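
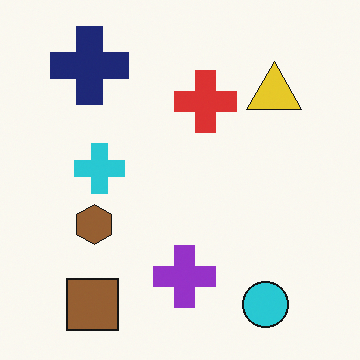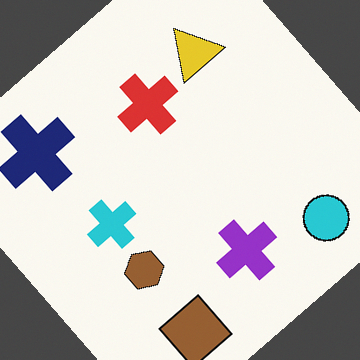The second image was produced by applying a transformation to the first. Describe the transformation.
The transformation is: rotated counter-clockwise by a large amount — several tens of degrees.

Every shape is tilted by the same angle and the image corners show triangular fill wedges — a whole-image rotation by a non-right angle.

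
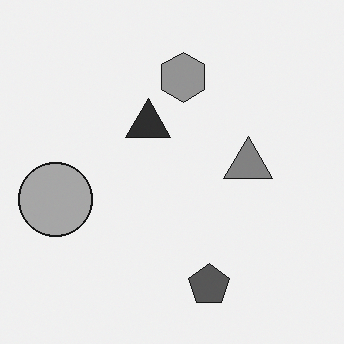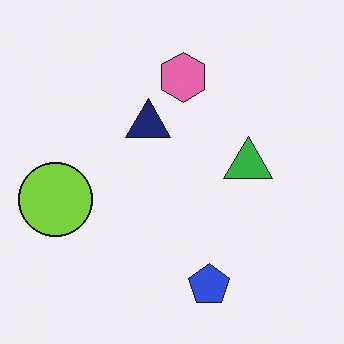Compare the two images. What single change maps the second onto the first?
It was converted to grayscale.

All color is removed — every shape is now a shade of grey.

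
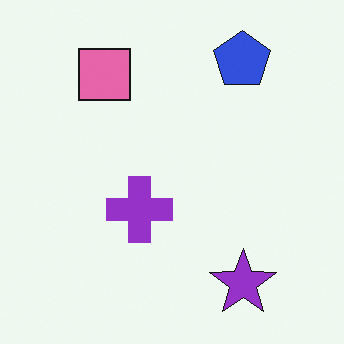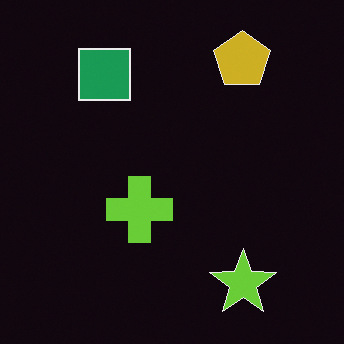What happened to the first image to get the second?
The transformation is: color-inverted (negative).

The light background has become dark and every shape's color is its complement — a photographic negative.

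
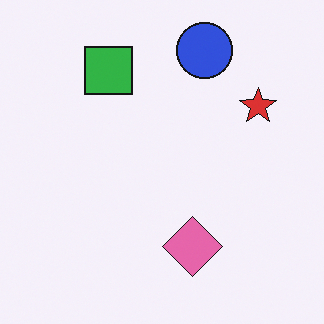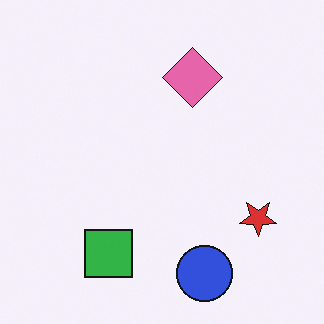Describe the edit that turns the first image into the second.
The image was flipped vertically (top ↔ bottom).

The blue circle is in the top of the first image and the bottom of the second — shapes on opposite sides of the horizontal midline have swapped in a mirror flip.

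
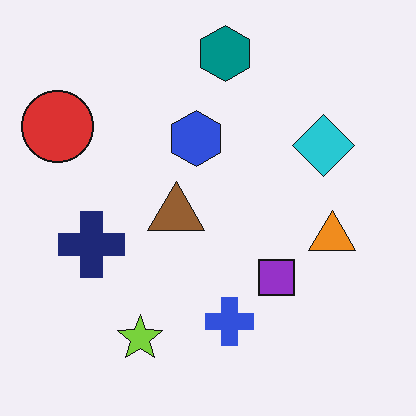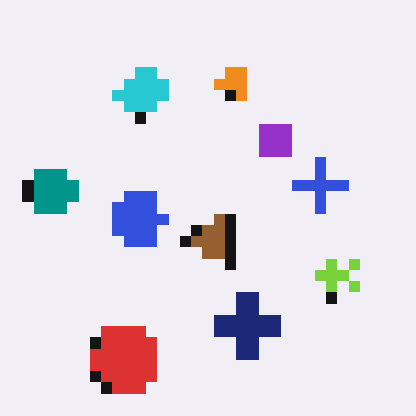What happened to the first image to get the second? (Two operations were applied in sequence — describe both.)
This is the original image rotated 90° counter-clockwise, then coarsely pixelated.

The red circle sits in the top-left of the first image and the bottom-left of the second — consistent with a whole-image 90° counter-clockwise rotation. Shapes are reduced to large square blocks; fine edges and outlines are lost — a downscale-then-upscale (mosaic) effect.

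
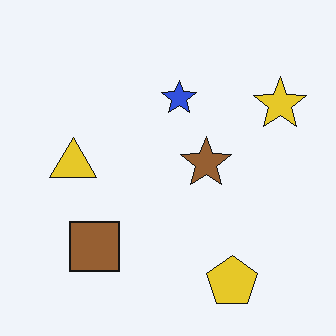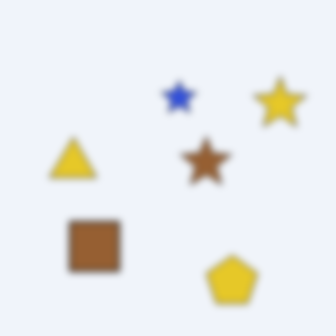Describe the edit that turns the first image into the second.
The transformation is: noticeably gaussian-blurred.

Shape edges and outlines are uniformly softened across the whole image.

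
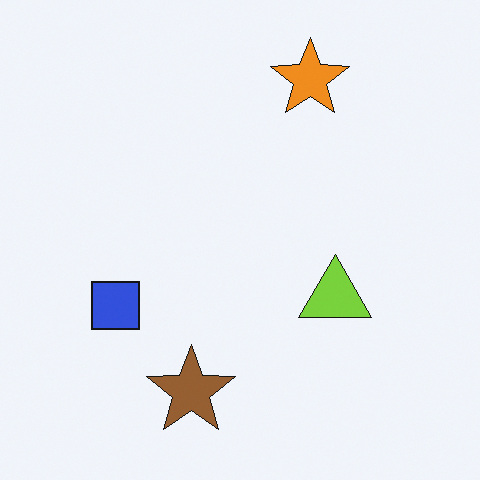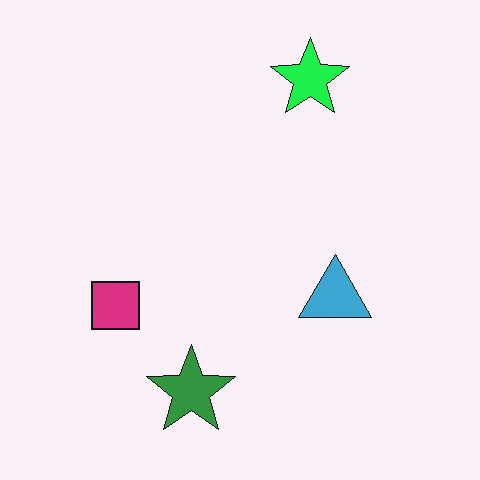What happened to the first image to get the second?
The second image is the first hue-shifted noticeably.

Every shape's color has rotated by the same amount around the hue wheel — a uniform hue shift.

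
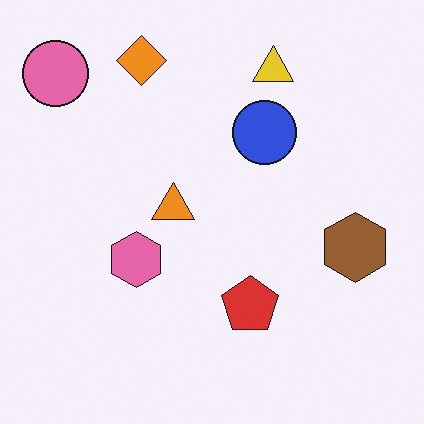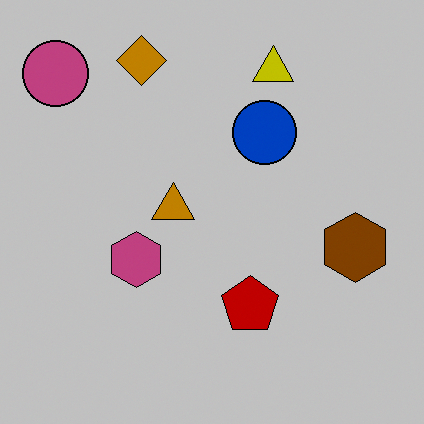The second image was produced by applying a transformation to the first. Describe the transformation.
The second image is the first aggressively posterized.

Each flat color has snapped to a coarser quantized level — most visibly, the near-white background has dropped to a flat grey.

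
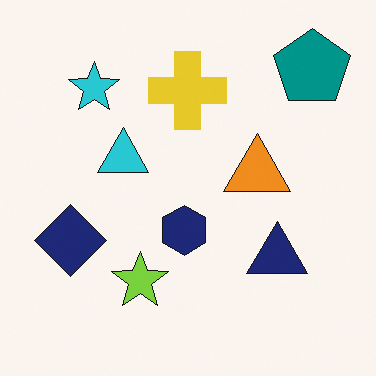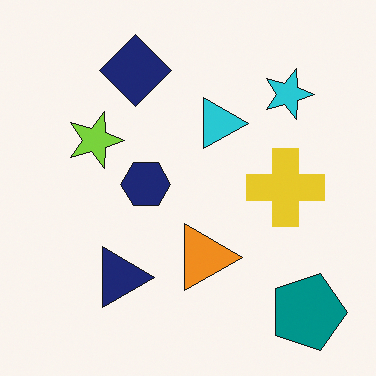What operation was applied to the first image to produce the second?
This is the original image rotated 90° clockwise.

The teal pentagon sits in the top-right of the first image and the bottom-right of the second — consistent with a whole-image 90° clockwise rotation.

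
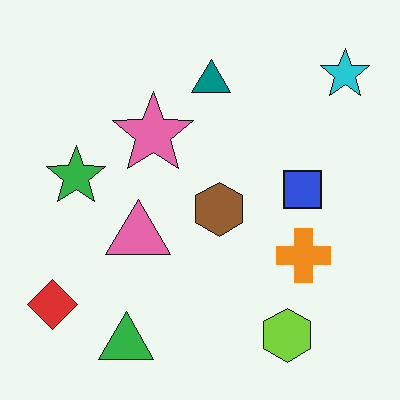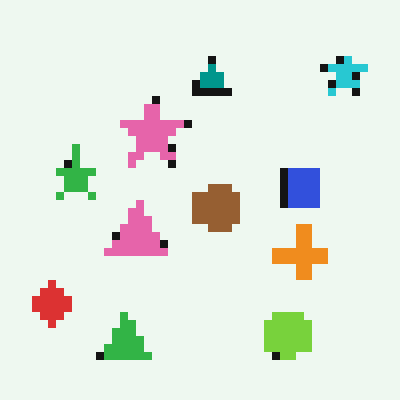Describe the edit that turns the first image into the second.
The second image is the first pixelated into visible square blocks.

Shapes are reduced to large square blocks; fine edges and outlines are lost — a downscale-then-upscale (mosaic) effect.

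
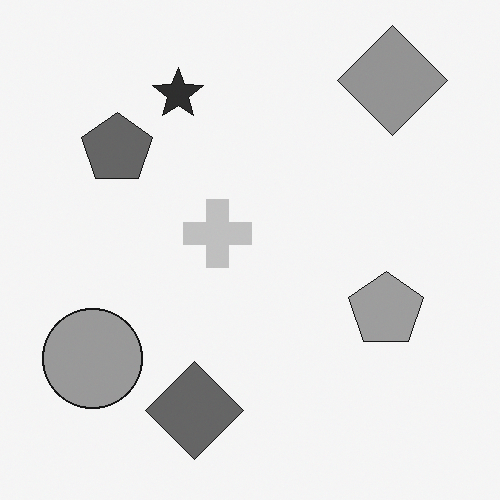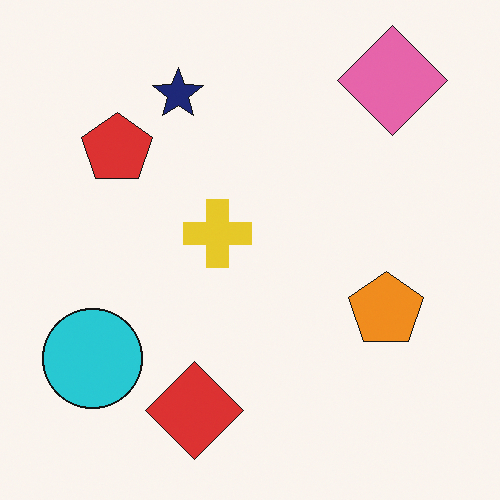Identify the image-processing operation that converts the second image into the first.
Converted to grayscale.

All color is removed — every shape is now a shade of grey.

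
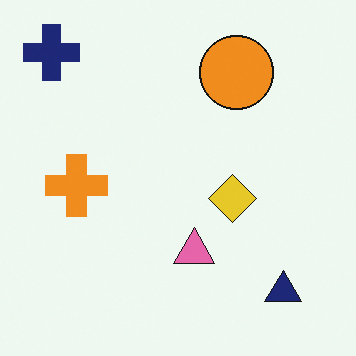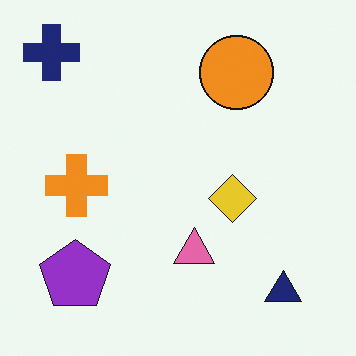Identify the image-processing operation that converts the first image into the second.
Overlaid with an additional purple pentagon.

A purple pentagon appears in the second image that is absent from the first.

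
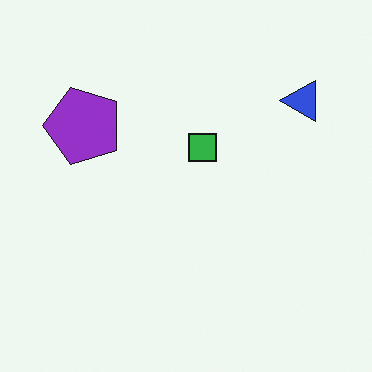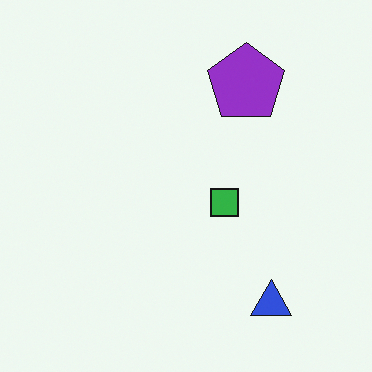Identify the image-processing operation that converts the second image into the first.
It was rotated 90° counter-clockwise.

The blue triangle sits in the bottom-right of the second image and the top-right of the first — consistent with a whole-image 90° counter-clockwise rotation.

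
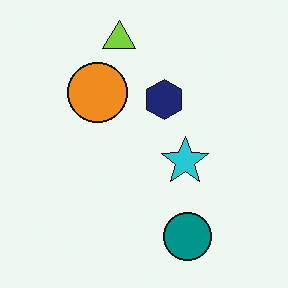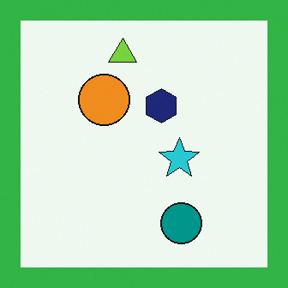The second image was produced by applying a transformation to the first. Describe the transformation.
Framed with a green border.

A solid green frame runs around the edge of the second image, with the content slightly shrunk inside it.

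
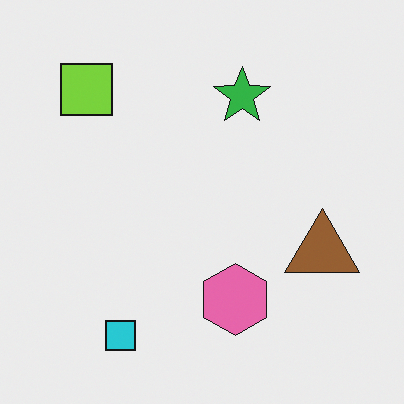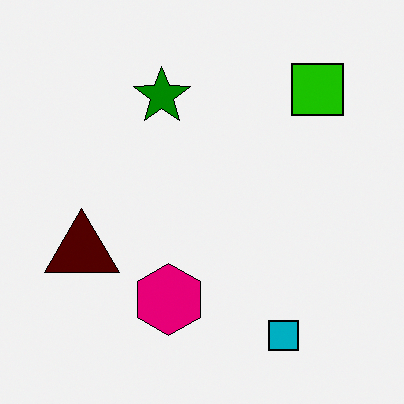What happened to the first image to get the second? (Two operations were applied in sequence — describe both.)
The transformation is: given much higher contrast, then flipped horizontally (left ↔ right).

Tones are pushed away from mid-grey across the whole image — a global contrast change. The brown triangle is in the right of the first image and the left of the second — shapes on opposite sides of the vertical midline have swapped in a mirror flip.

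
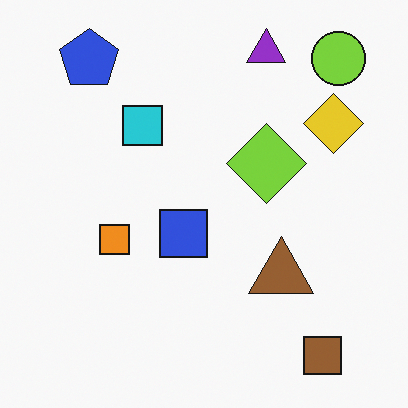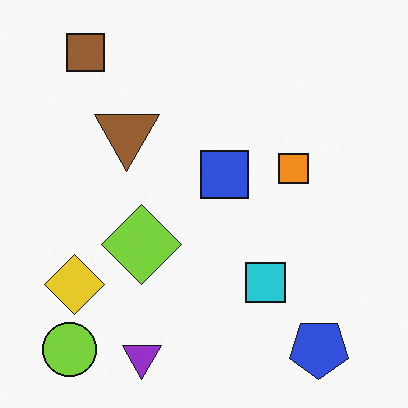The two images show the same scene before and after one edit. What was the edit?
The second image is the first rotated 180°.

The lime circle sits in the top-right of the first image and the bottom-left of the second — consistent with a whole-image 180° rotation.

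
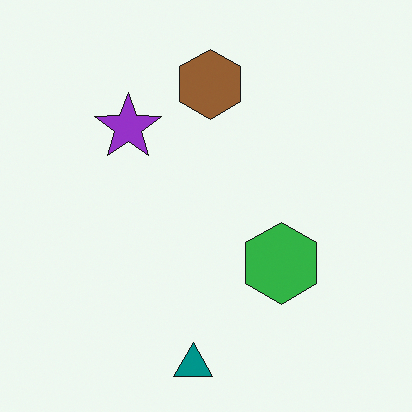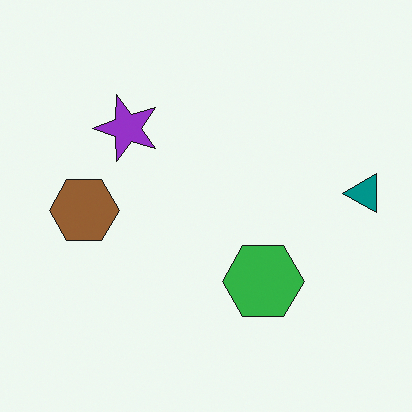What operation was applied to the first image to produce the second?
This is the original image transposed (reflected across the top-left ↔ bottom-right diagonal).

Shapes have swapped their row and column positions — what was in the top-right is now in the bottom-left — a diagonal reflection.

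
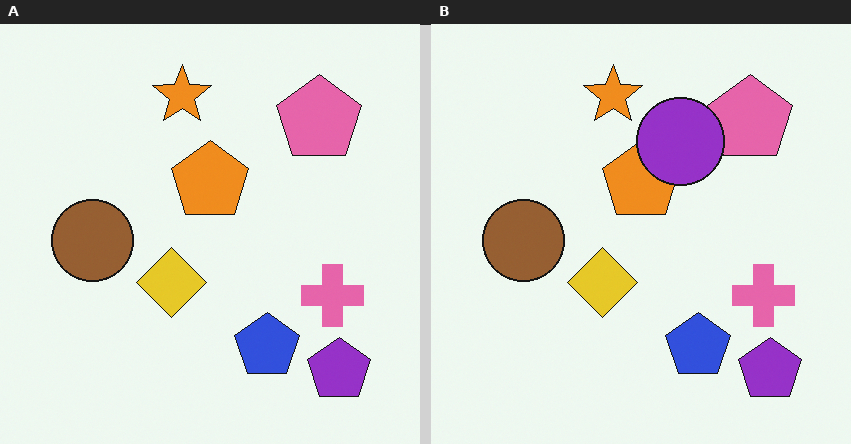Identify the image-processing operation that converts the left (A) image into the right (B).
It was overlaid with an additional purple circle.

A purple circle appears in the right (B) image that is absent from the left (A).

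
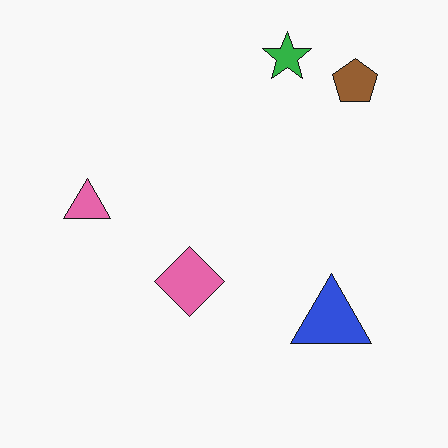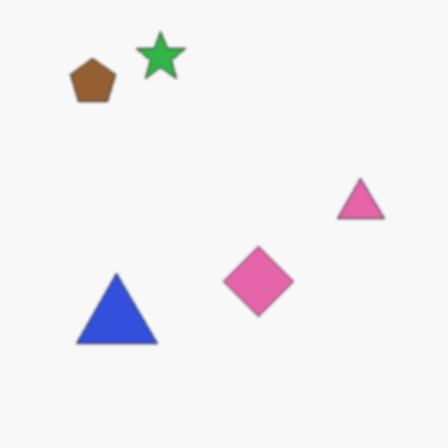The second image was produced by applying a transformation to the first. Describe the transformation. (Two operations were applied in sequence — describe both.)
This is the original image flipped horizontally (left ↔ right), then given a subtle gaussian blur.

The pink triangle is in the left of the first image and the right of the second — shapes on opposite sides of the vertical midline have swapped in a mirror flip. Shape edges and outlines are uniformly softened across the whole image.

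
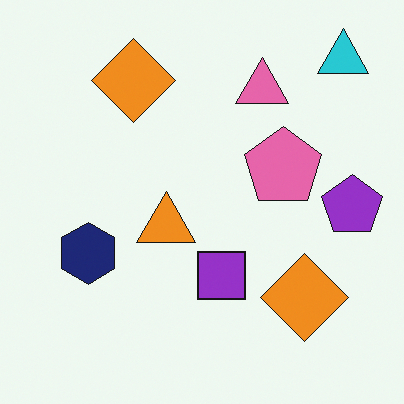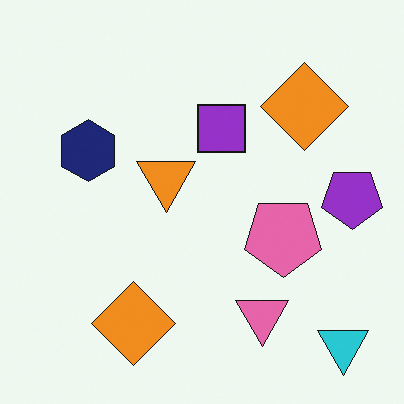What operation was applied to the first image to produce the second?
This is the original image flipped vertically (top ↔ bottom).

The cyan triangle is in the top-right of the first image and the bottom-right of the second — shapes on opposite sides of the horizontal midline have swapped in a mirror flip.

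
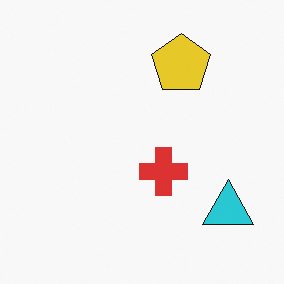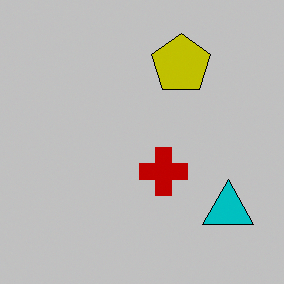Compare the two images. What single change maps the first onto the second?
The second image is the first aggressively posterized.

Each flat color has snapped to a coarser quantized level — most visibly, the near-white background has dropped to a flat grey.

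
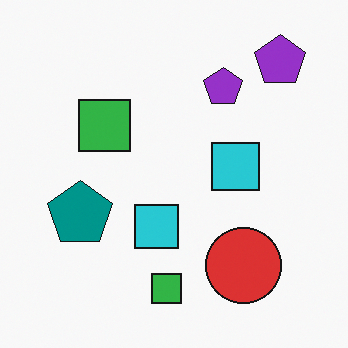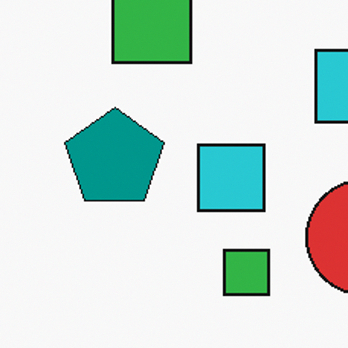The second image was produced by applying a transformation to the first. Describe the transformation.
It was cropped to a modestly smaller region and rescaled.

The visible shapes are larger and the field of view is narrower; shapes near the original edges may be partly or wholly outside the frame — a crop-and-rescale.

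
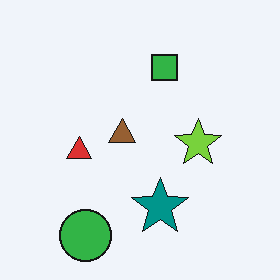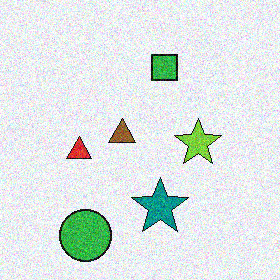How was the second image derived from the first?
Degraded with visible gaussian noise.

Random speckle covers the whole image, including the flat background.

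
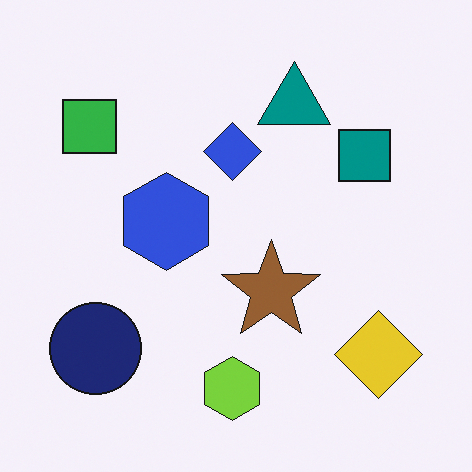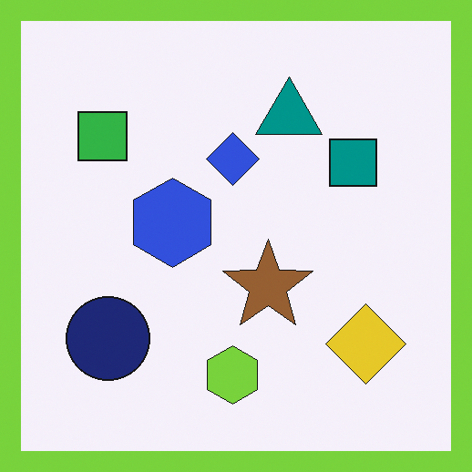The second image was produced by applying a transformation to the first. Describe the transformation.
The second image is the first framed with a lime border.

A solid lime frame runs around the edge of the second image, with the content slightly shrunk inside it.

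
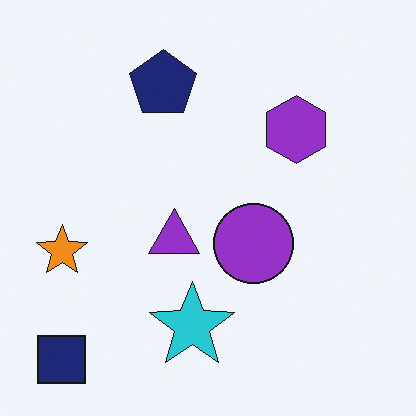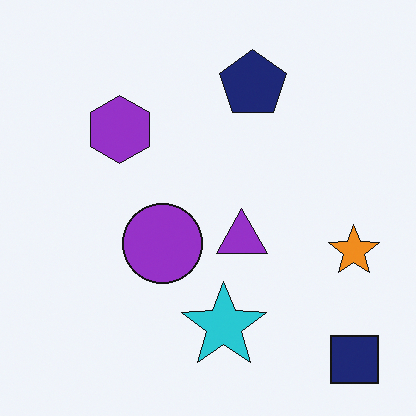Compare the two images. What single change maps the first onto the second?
The second image is the first flipped horizontally (left ↔ right).

The navy square is in the bottom-left of the first image and the bottom-right of the second — shapes on opposite sides of the vertical midline have swapped in a mirror flip.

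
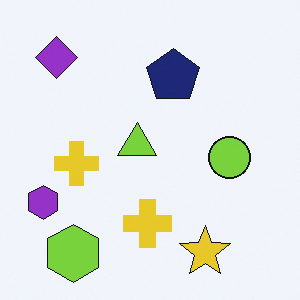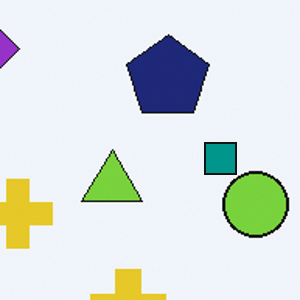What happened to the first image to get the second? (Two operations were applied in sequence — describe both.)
The image was cropped to a modestly smaller region and rescaled, then overlaid with an additional teal square.

The visible shapes are larger and the field of view is narrower; shapes near the original edges may be partly or wholly outside the frame — a crop-and-rescale. A teal square appears in the second image that is absent from the first.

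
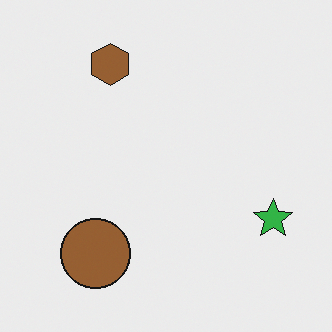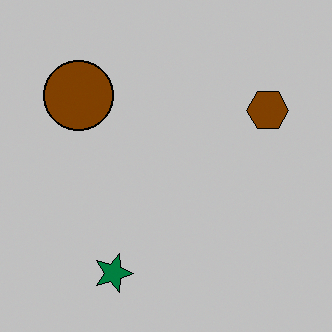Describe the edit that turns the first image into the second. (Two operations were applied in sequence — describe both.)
The transformation is: rotated 90° clockwise, then aggressively posterized.

The green star sits in the right of the first image and the bottom of the second — consistent with a whole-image 90° clockwise rotation. Each flat color has snapped to a coarser quantized level — most visibly, the near-white background has dropped to a flat grey.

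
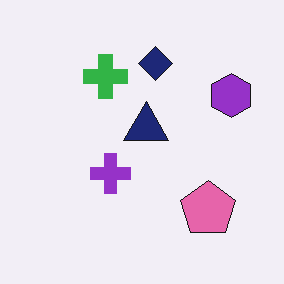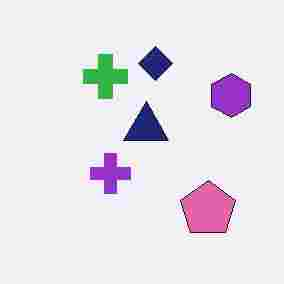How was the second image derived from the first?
This is the original image heavily JPEG-compressed with obvious blocking artifacts.

Blocky 8×8 compression artifacts appear around shape edges and the flat background shows ringing — characteristic JPEG degradation.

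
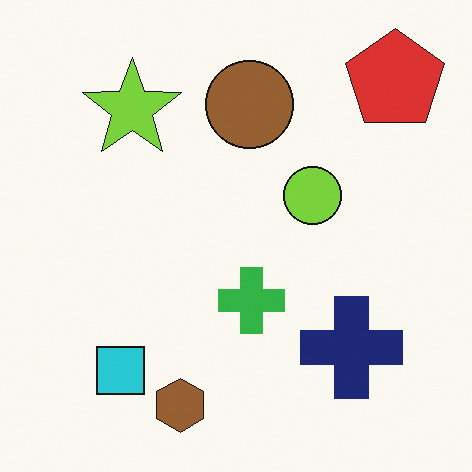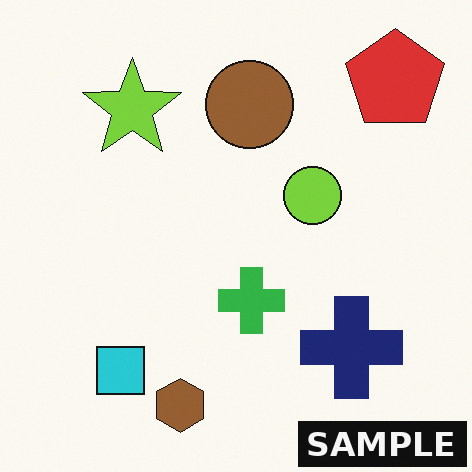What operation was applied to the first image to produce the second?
The transformation is: watermarked with the text "SAMPLE" in the lower-right corner.

A dark label reading "SAMPLE" appears in the lower-right corner.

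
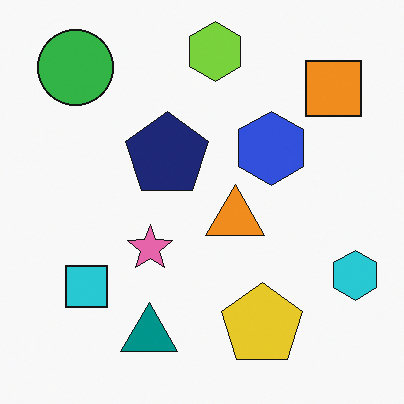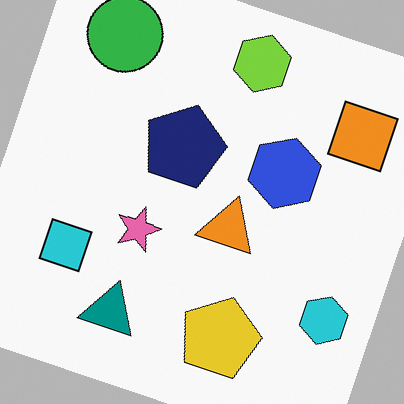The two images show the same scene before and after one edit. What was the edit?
The transformation is: rotated clockwise by a clearly visible amount.

Every shape is tilted by the same angle and the image corners show triangular fill wedges — a whole-image rotation by a non-right angle.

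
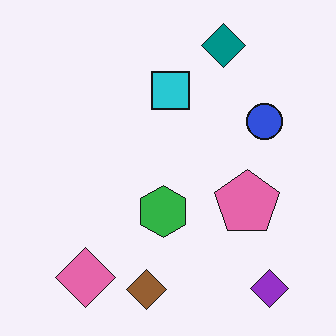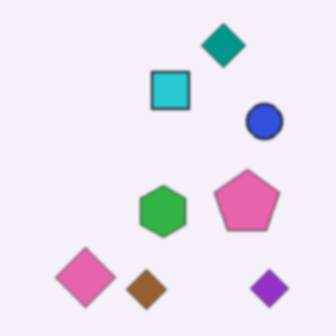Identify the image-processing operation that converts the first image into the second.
The second image is the first slightly softened.

Shape edges and outlines are uniformly softened across the whole image.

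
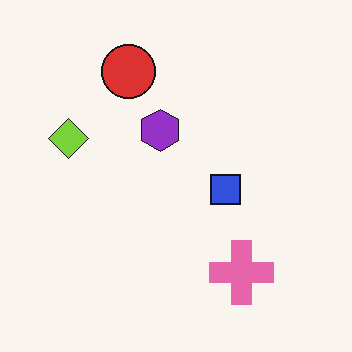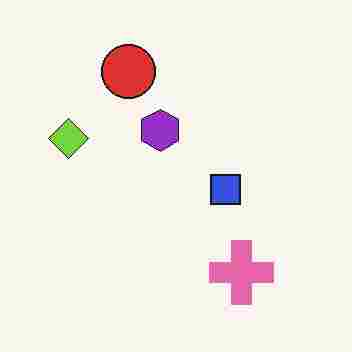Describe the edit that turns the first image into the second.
It was degraded with heavy JPEG compression.

Blocky 8×8 compression artifacts appear around shape edges and the flat background shows ringing — characteristic JPEG degradation.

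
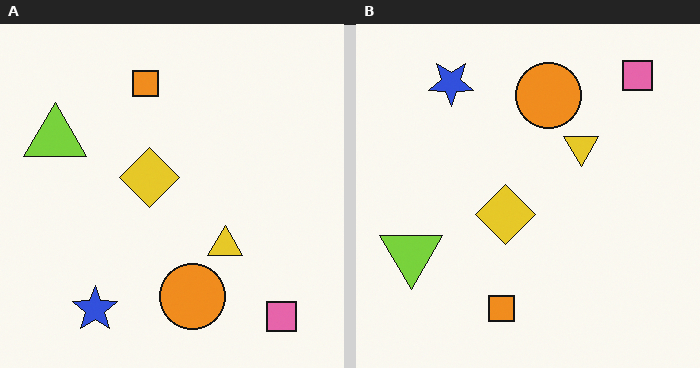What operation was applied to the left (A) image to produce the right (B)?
The image was flipped vertically (top ↔ bottom).

The pink square is in the bottom-right of the left (A) image and the top-right of the right (B) — shapes on opposite sides of the horizontal midline have swapped in a mirror flip.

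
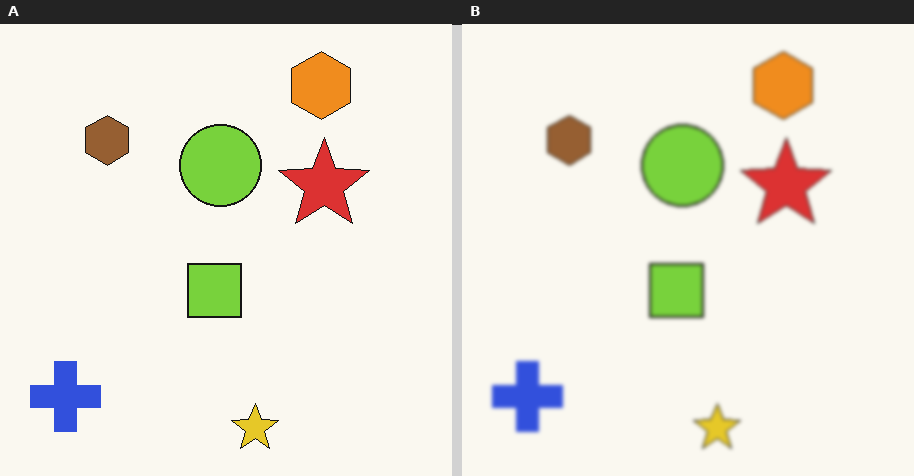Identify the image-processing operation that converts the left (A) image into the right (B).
The image was slightly softened.

Shape edges and outlines are uniformly softened across the whole image.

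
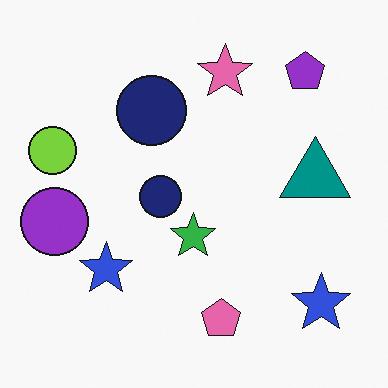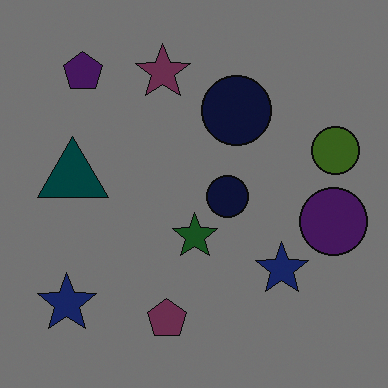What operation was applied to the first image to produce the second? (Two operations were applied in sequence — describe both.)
The transformation is: flipped horizontally (left ↔ right), then substantially darkened.

The lime circle is in the left of the first image and the right of the second — shapes on opposite sides of the vertical midline have swapped in a mirror flip. Every pixel — background and shapes alike — is uniformly darkened.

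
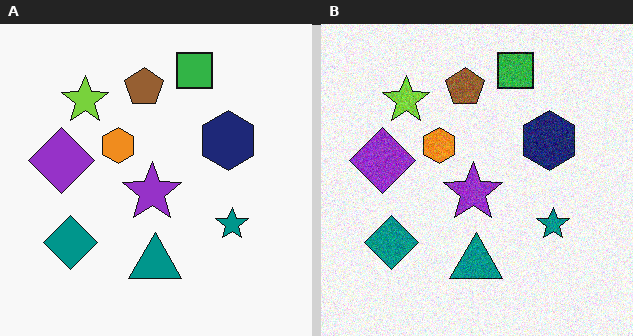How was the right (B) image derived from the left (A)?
The right (B) image is the left (A) degraded with moderate additive noise.

Random speckle covers the whole image, including the flat background.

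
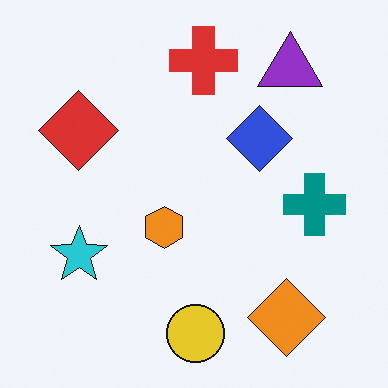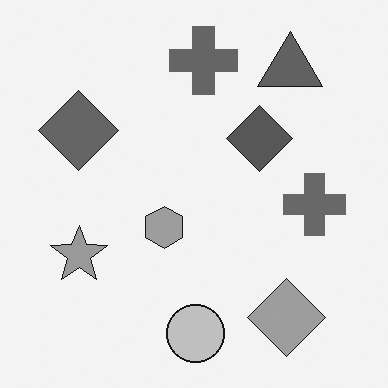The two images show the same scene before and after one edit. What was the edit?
The second image is the first converted to grayscale.

All color is removed — every shape is now a shade of grey.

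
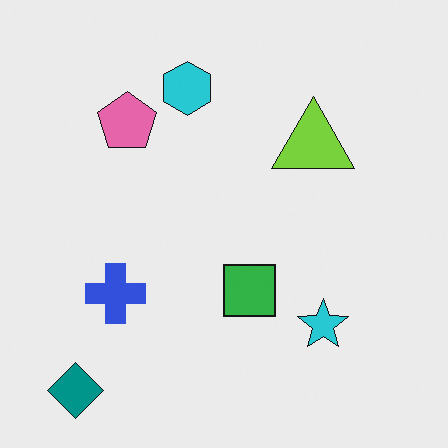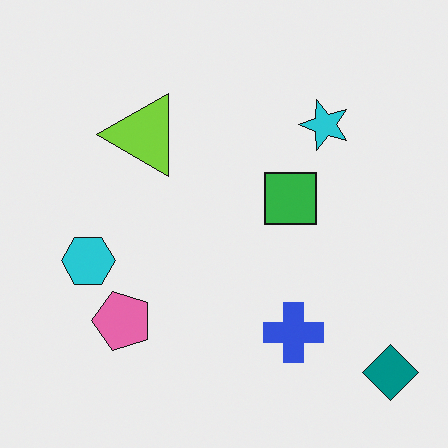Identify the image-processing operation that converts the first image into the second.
This is the original image rotated 90° counter-clockwise.

The teal diamond sits in the bottom-left of the first image and the bottom-right of the second — consistent with a whole-image 90° counter-clockwise rotation.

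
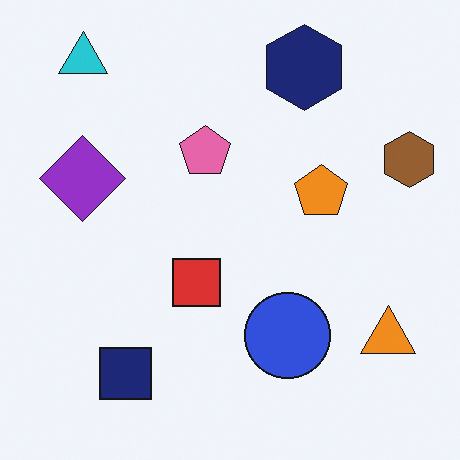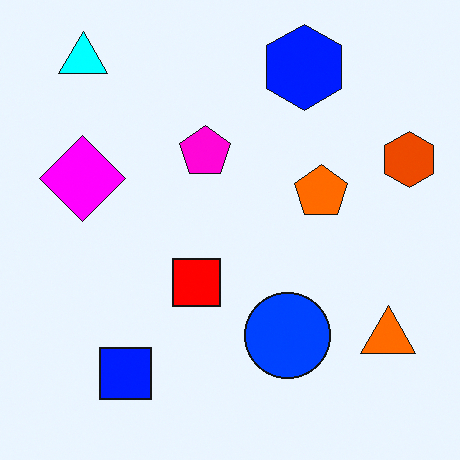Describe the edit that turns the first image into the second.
This is the original image made much more vivid (saturation change).

All colors are more vivid — a global saturation change.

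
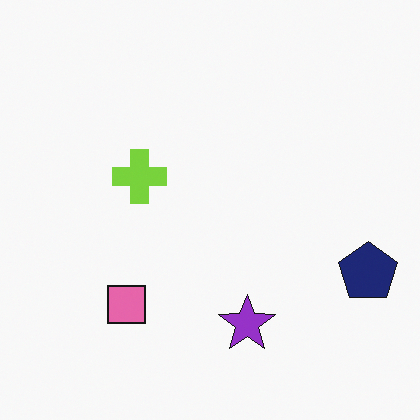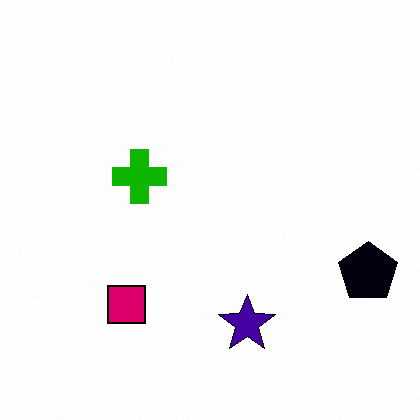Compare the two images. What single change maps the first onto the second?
It was given much higher contrast.

Tones are pushed away from mid-grey across the whole image — a global contrast change.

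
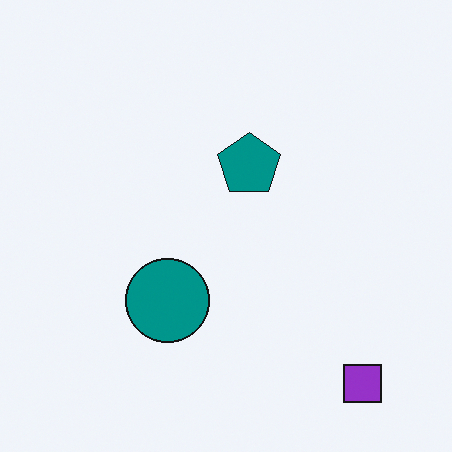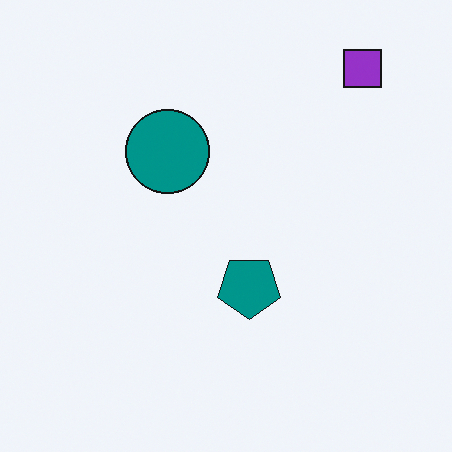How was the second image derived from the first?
The image was flipped vertically (top ↔ bottom).

The purple square is in the bottom-right of the first image and the top-right of the second — shapes on opposite sides of the horizontal midline have swapped in a mirror flip.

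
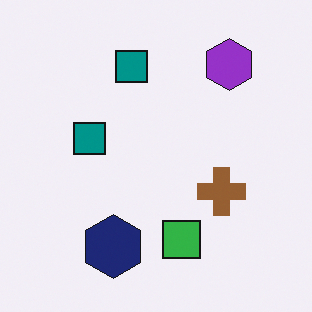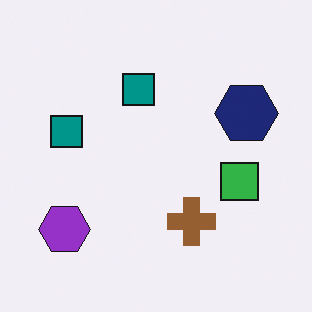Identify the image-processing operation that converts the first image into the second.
Transposed (reflected across the top-left ↔ bottom-right diagonal).

Shapes have swapped their row and column positions — what was in the top-right is now in the bottom-left — a diagonal reflection.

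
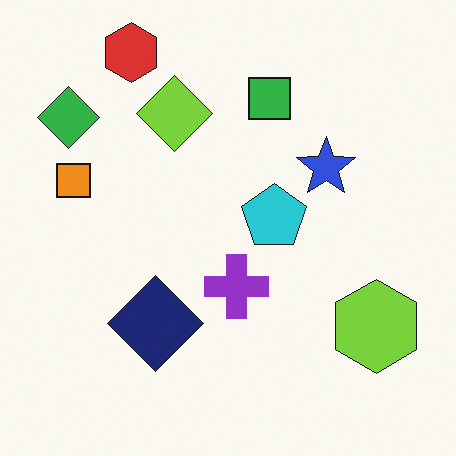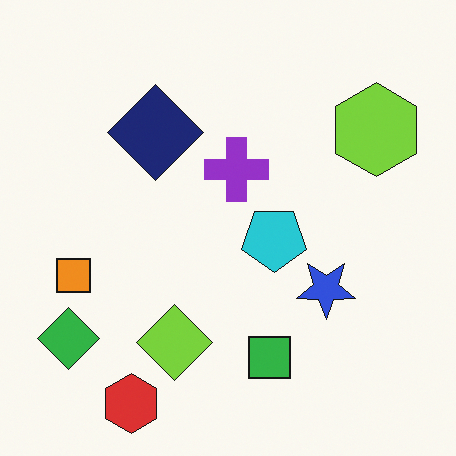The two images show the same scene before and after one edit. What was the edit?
The second image is the first flipped vertically (top ↔ bottom).

The red hexagon is in the top-left of the first image and the bottom-left of the second — shapes on opposite sides of the horizontal midline have swapped in a mirror flip.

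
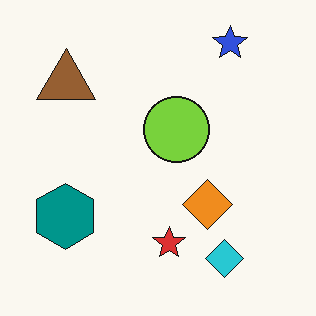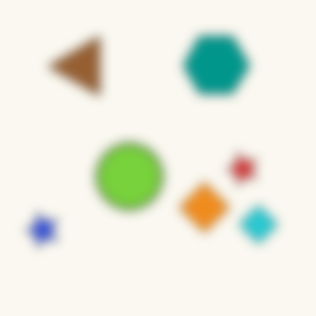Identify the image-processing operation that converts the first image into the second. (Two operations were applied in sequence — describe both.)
It was heavily blurred, then transposed (reflected across the top-left ↔ bottom-right diagonal).

Shape edges and outlines are uniformly softened across the whole image. Shapes have swapped their row and column positions — what was in the top-right is now in the bottom-left — a diagonal reflection.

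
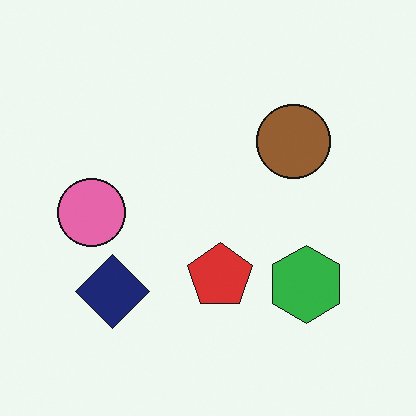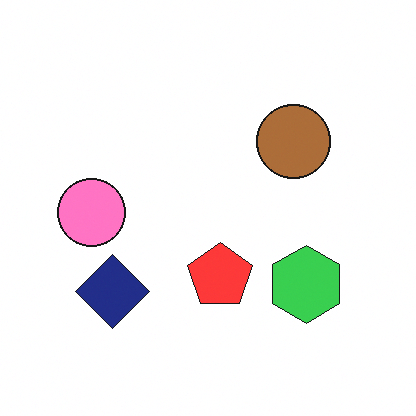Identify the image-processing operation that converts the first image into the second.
The second image is the first brightened a little.

Every pixel — background and shapes alike — is uniformly brightened.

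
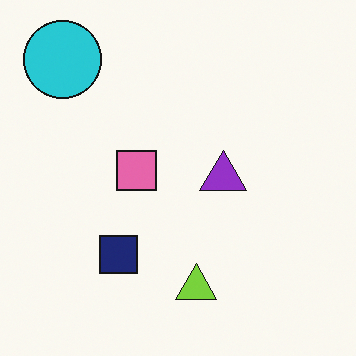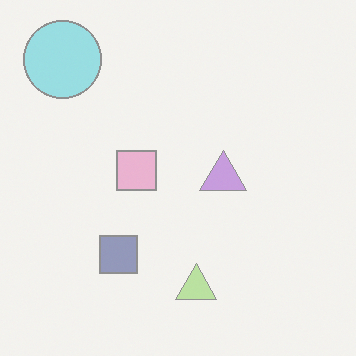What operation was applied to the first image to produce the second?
The second image is the first washed out (contrast reduced).

Tones are pushed toward mid-grey across the whole image — a global contrast change.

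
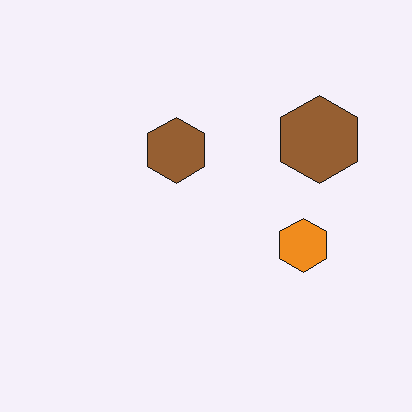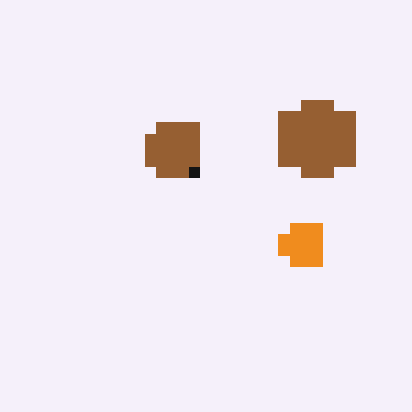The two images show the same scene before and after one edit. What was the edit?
This is the original image heavily pixelated into large blocks.

Shapes are reduced to large square blocks; fine edges and outlines are lost — a downscale-then-upscale (mosaic) effect.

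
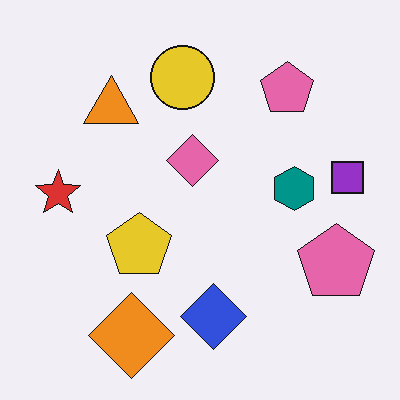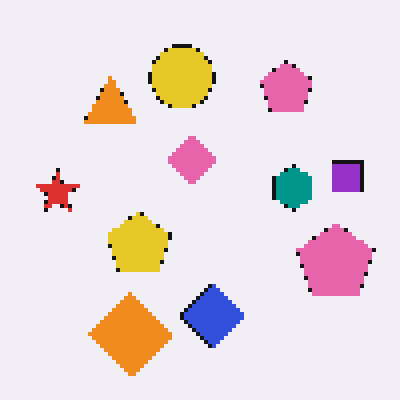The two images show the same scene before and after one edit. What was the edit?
The image was lightly pixelated (a mild mosaic effect).

Shapes are reduced to large square blocks; fine edges and outlines are lost — a downscale-then-upscale (mosaic) effect.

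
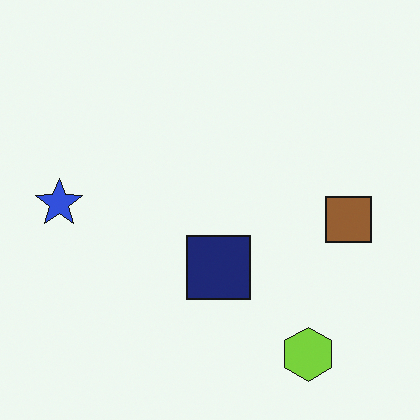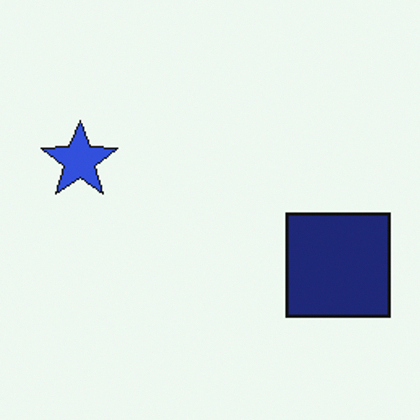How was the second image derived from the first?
The second image is the first cropped to a noticeably smaller region and rescaled.

The visible shapes are larger and the field of view is narrower; shapes near the original edges may be partly or wholly outside the frame — a crop-and-rescale.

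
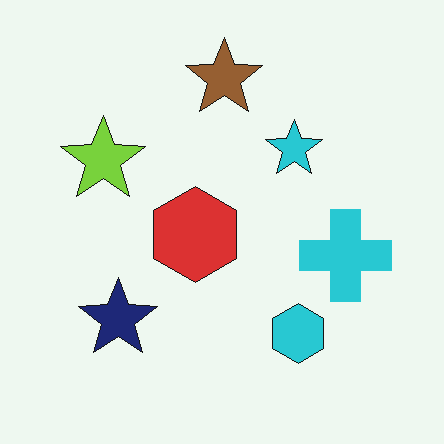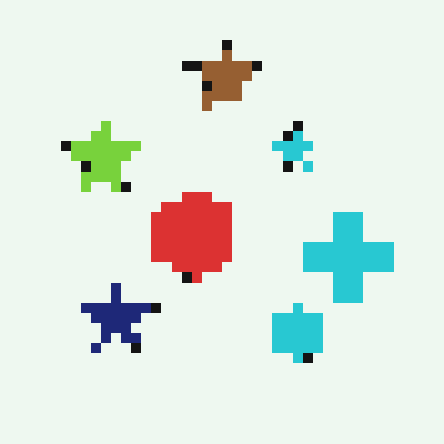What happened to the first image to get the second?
Heavily pixelated into large blocks.

Shapes are reduced to large square blocks; fine edges and outlines are lost — a downscale-then-upscale (mosaic) effect.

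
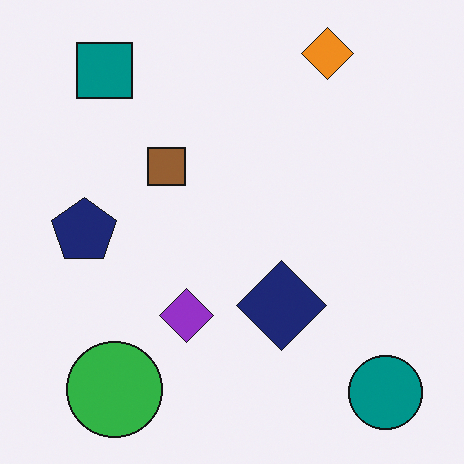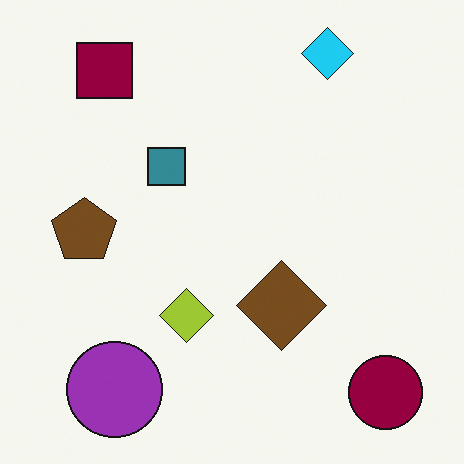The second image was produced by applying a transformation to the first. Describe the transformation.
The transformation is: hue-shifted through roughly half the color wheel.

Every shape's color has rotated by the same amount around the hue wheel — a uniform hue shift.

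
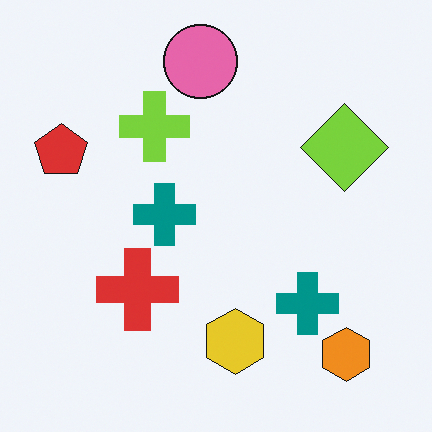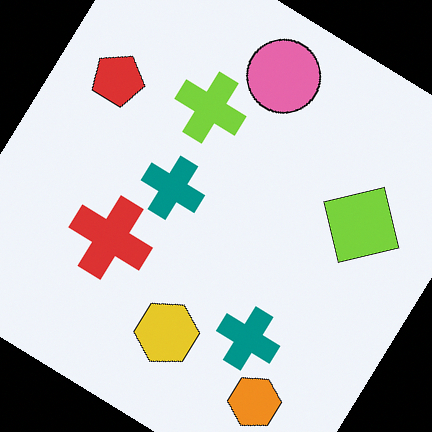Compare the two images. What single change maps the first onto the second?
It was rotated clockwise by a large amount — several tens of degrees.

Every shape is tilted by the same angle and the image corners show triangular fill wedges — a whole-image rotation by a non-right angle.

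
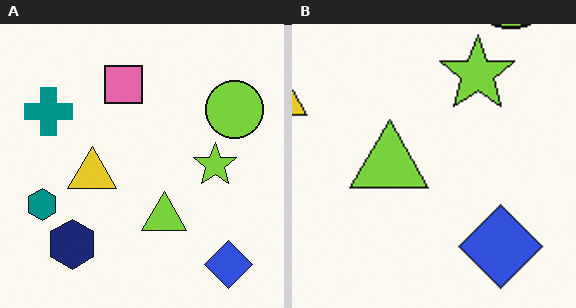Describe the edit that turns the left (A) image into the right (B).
Cropped tightly and scaled back up.

The visible shapes are larger and the field of view is narrower; shapes near the original edges may be partly or wholly outside the frame — a crop-and-rescale.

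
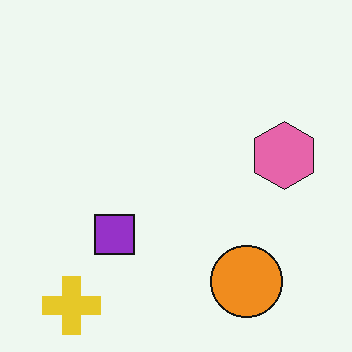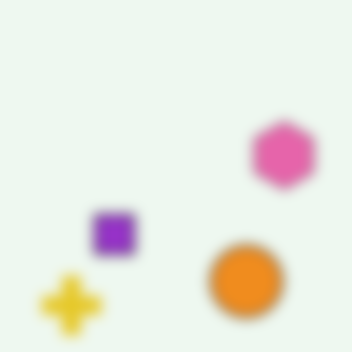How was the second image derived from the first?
The second image is the first heavily blurred.

Shape edges and outlines are uniformly softened across the whole image.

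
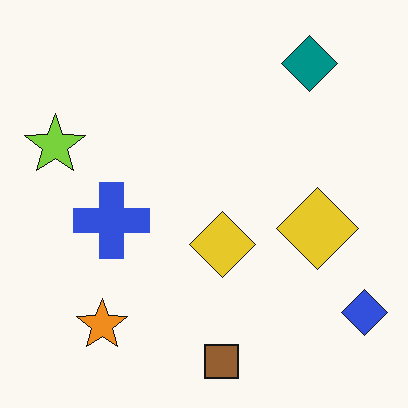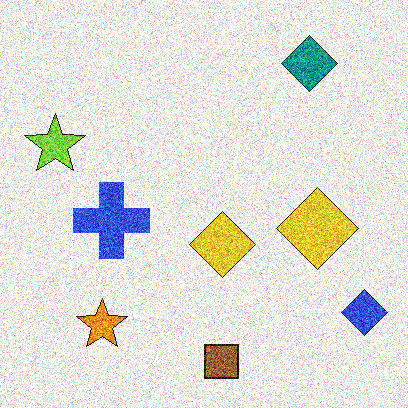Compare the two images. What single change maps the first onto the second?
Degraded with a thick layer of grain.

Random speckle covers the whole image, including the flat background.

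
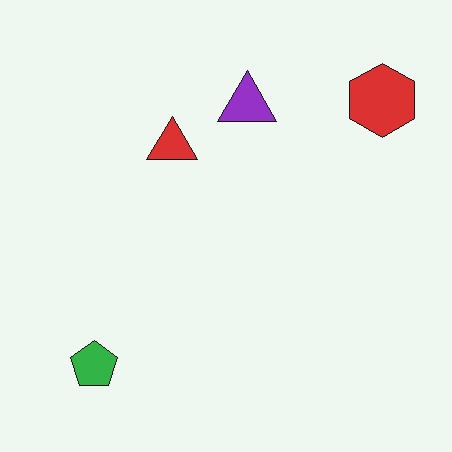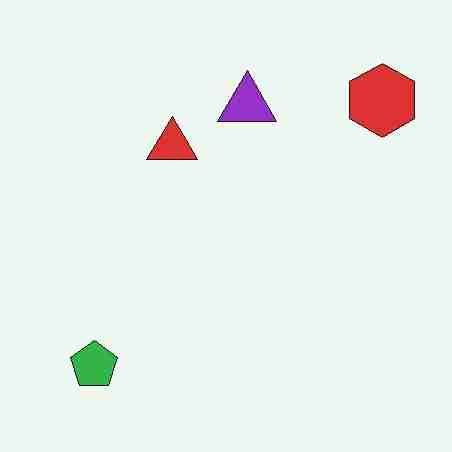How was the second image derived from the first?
It was heavily JPEG-compressed with obvious blocking artifacts.

Blocky 8×8 compression artifacts appear around shape edges and the flat background shows ringing — characteristic JPEG degradation.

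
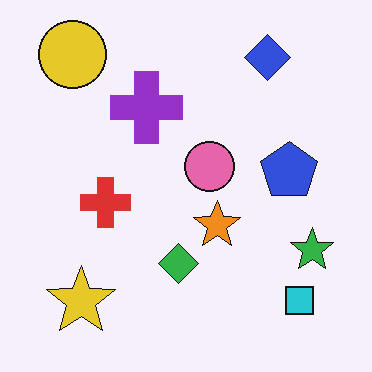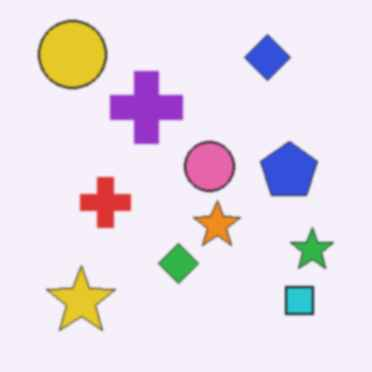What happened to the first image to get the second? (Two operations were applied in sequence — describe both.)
Slightly softened, then given moderate JPEG compression.

Shape edges and outlines are uniformly softened across the whole image. Blocky 8×8 compression artifacts appear around shape edges and the flat background shows ringing — characteristic JPEG degradation.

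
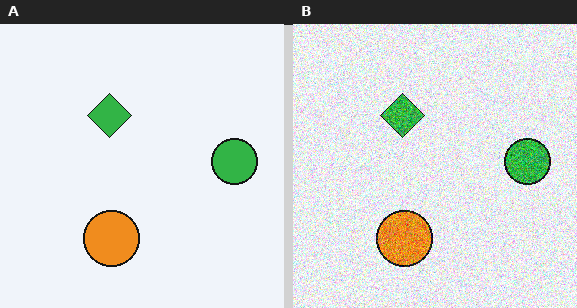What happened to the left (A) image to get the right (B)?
It was degraded with heavy additive noise.

Random speckle covers the whole image, including the flat background.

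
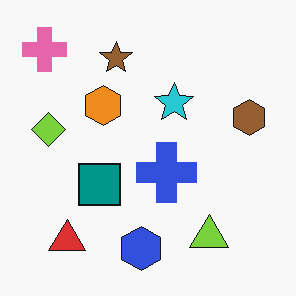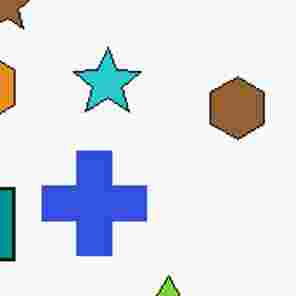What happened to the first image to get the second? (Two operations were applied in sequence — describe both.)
The transformation is: cropped to a noticeably smaller region and rescaled, then degraded with heavy JPEG compression.

The visible shapes are larger and the field of view is narrower; shapes near the original edges may be partly or wholly outside the frame — a crop-and-rescale. Blocky 8×8 compression artifacts appear around shape edges and the flat background shows ringing — characteristic JPEG degradation.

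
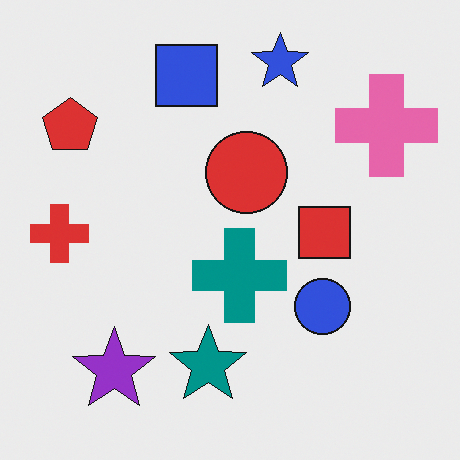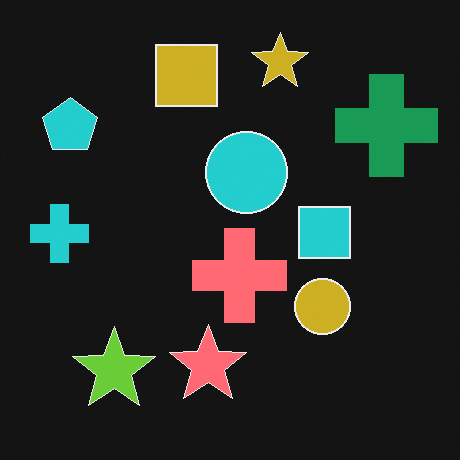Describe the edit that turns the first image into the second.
This is the original image color-inverted (negative).

The light background has become dark and every shape's color is its complement — a photographic negative.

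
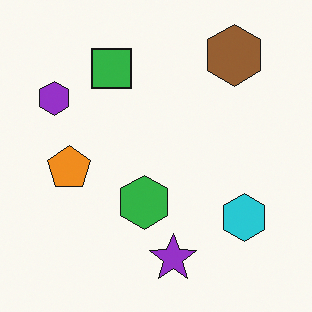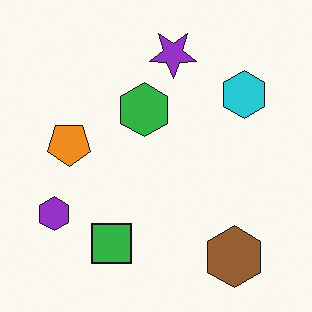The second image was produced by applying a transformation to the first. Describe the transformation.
This is the original image flipped vertically (top ↔ bottom).

The purple star is in the bottom of the first image and the top of the second — shapes on opposite sides of the horizontal midline have swapped in a mirror flip.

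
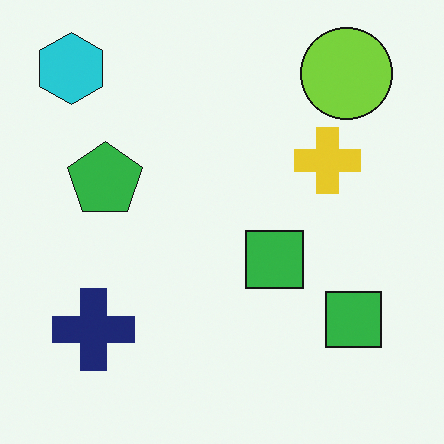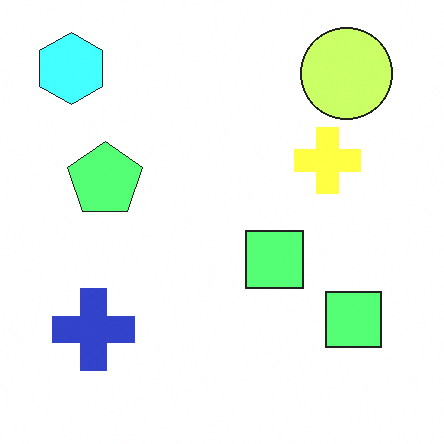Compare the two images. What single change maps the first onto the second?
The image was substantially brightened.

Every pixel — background and shapes alike — is uniformly brightened.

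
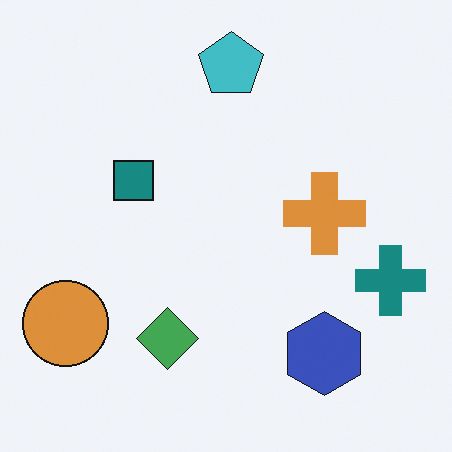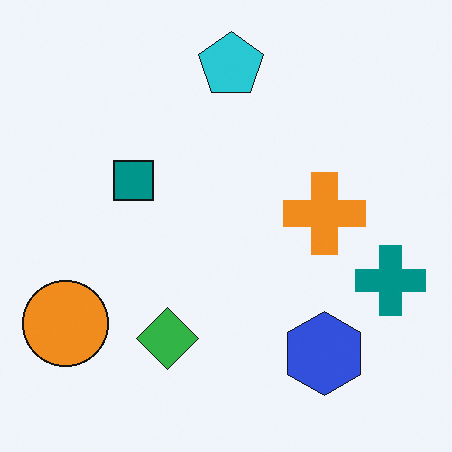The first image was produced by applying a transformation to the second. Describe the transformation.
This is the original image slightly desaturated.

All colors are more muted and greyish — a global saturation change.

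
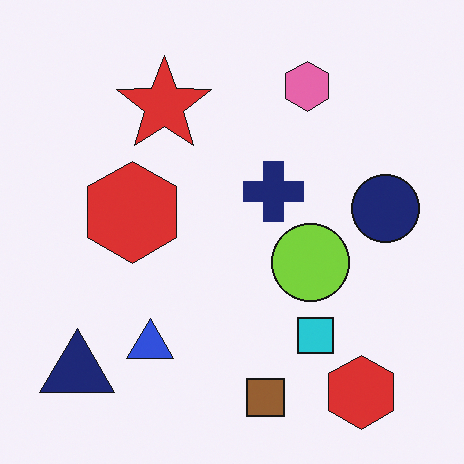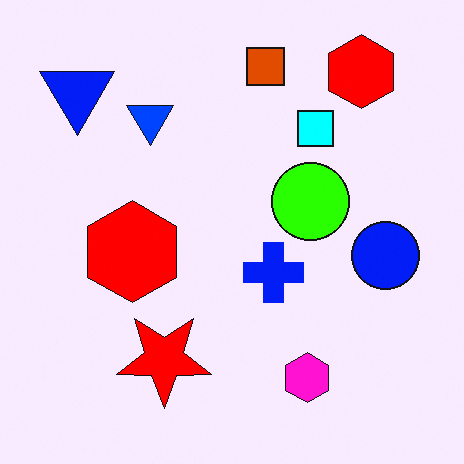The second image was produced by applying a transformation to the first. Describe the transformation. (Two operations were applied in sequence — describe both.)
The second image is the first flipped vertically (top ↔ bottom), then heavily oversaturated.

The brown square is in the bottom of the first image and the top of the second — shapes on opposite sides of the horizontal midline have swapped in a mirror flip. All colors are more vivid — a global saturation change.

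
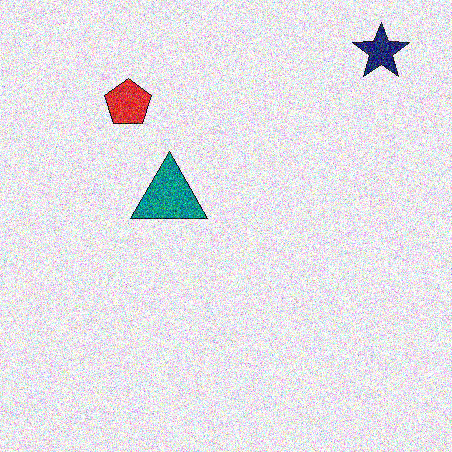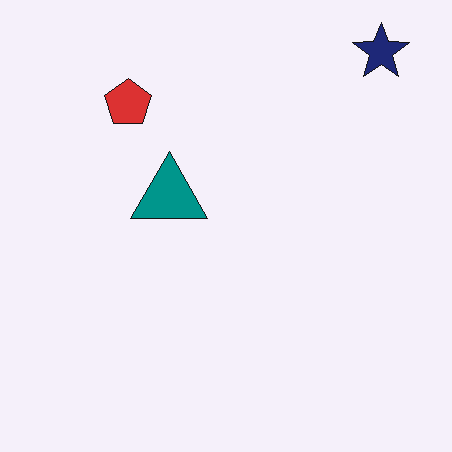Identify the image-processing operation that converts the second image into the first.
The transformation is: degraded with a thick layer of grain.

Random speckle covers the whole image, including the flat background.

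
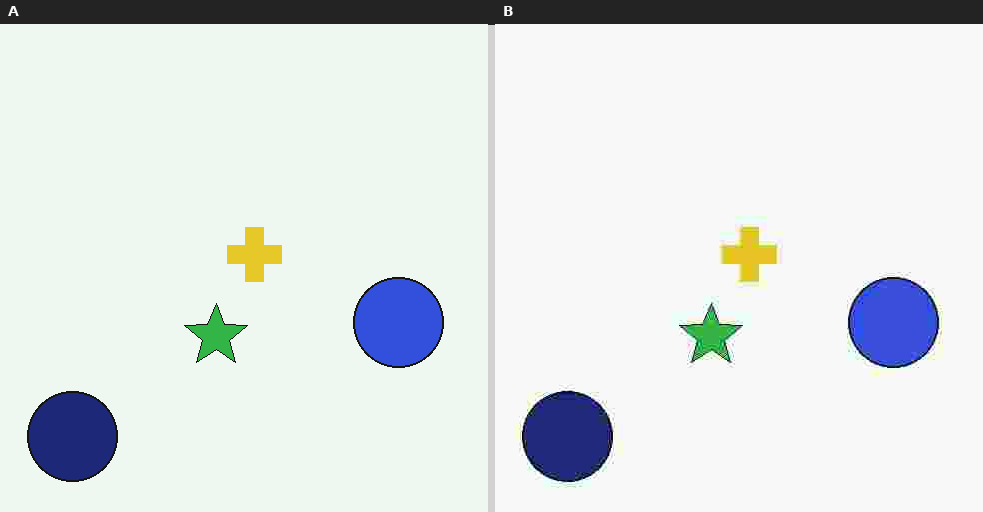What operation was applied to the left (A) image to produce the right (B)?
Degraded with heavy JPEG compression.

Blocky 8×8 compression artifacts appear around shape edges and the flat background shows ringing — characteristic JPEG degradation.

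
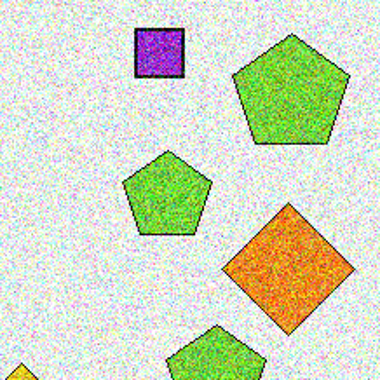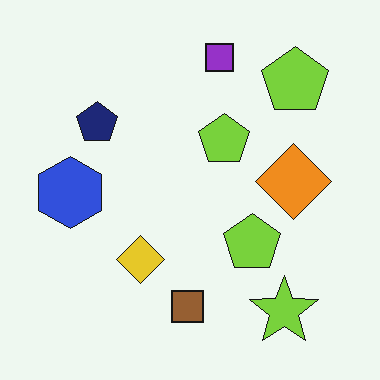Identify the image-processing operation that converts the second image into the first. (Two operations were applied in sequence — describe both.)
The image was degraded with a thick layer of grain, then cropped tightly and scaled back up.

Random speckle covers the whole image, including the flat background. The visible shapes are larger and the field of view is narrower; shapes near the original edges may be partly or wholly outside the frame — a crop-and-rescale.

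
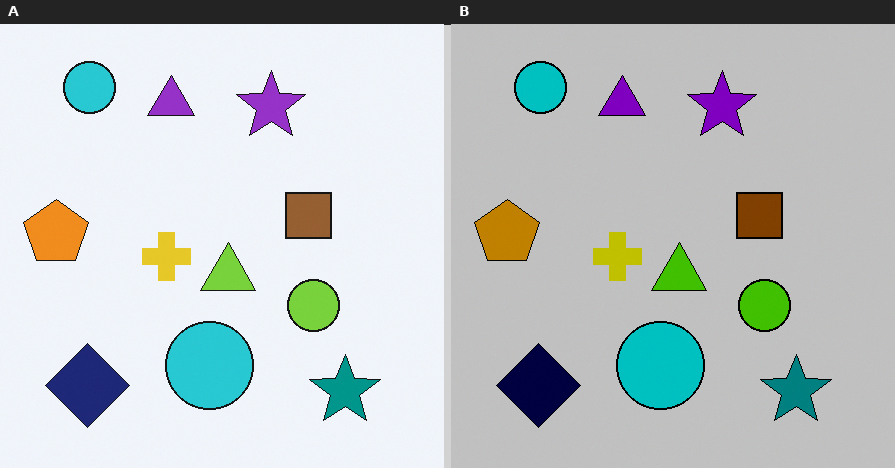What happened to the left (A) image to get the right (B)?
It was aggressively posterized.

Each flat color has snapped to a coarser quantized level — most visibly, the near-white background has dropped to a flat grey.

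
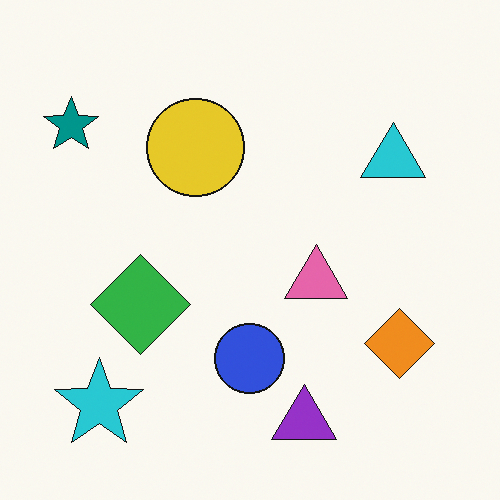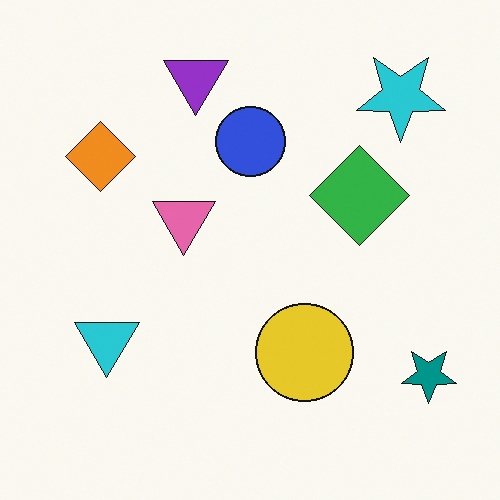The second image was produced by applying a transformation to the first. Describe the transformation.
Rotated 180°.

The teal star sits in the top-left of the first image and the bottom-right of the second — consistent with a whole-image 180° rotation.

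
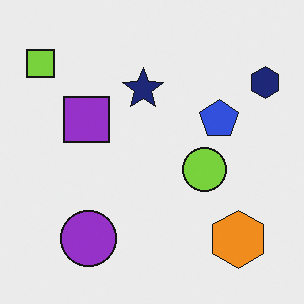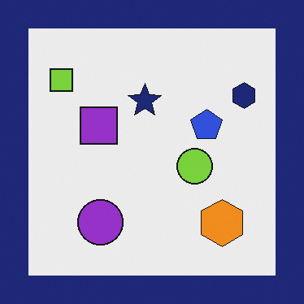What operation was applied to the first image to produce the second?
The transformation is: framed with a navy border.

A solid navy frame runs around the edge of the second image, with the content slightly shrunk inside it.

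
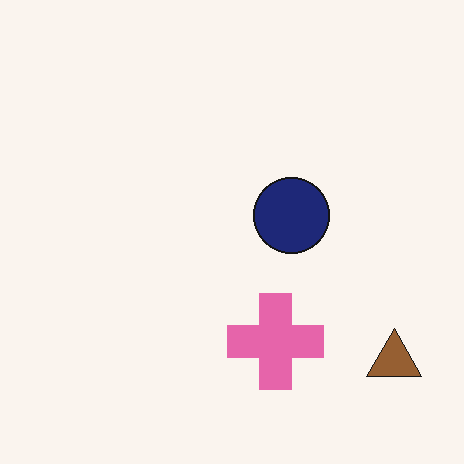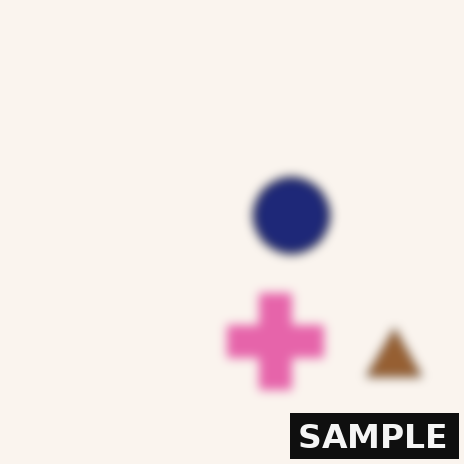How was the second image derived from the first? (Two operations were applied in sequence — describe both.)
The transformation is: heavily blurred, then watermarked with the text "SAMPLE" in the lower-right corner.

Shape edges and outlines are uniformly softened across the whole image. A dark label reading "SAMPLE" appears in the lower-right corner.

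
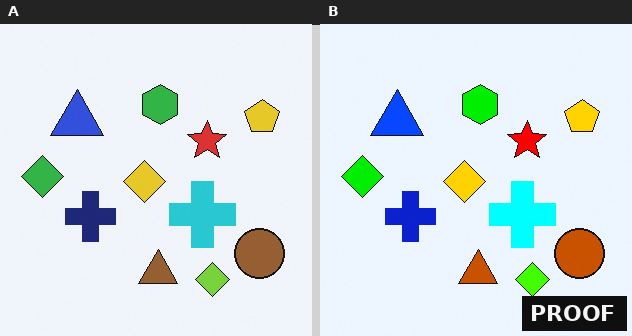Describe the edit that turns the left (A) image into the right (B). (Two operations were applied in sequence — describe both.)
It was heavily oversaturated, then watermarked with the text "PROOF" in the lower-right corner.

All colors are more vivid — a global saturation change. A dark label reading "PROOF" appears in the lower-right corner.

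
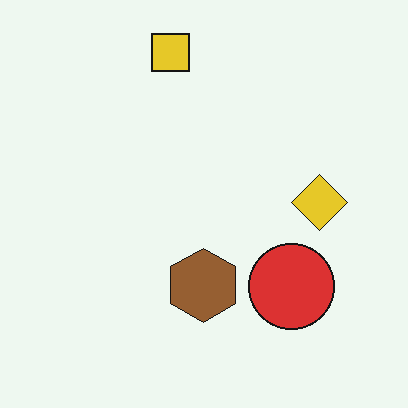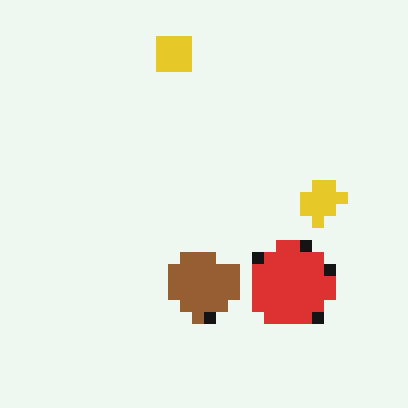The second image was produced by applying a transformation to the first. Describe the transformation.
Heavily pixelated into large blocks.

Shapes are reduced to large square blocks; fine edges and outlines are lost — a downscale-then-upscale (mosaic) effect.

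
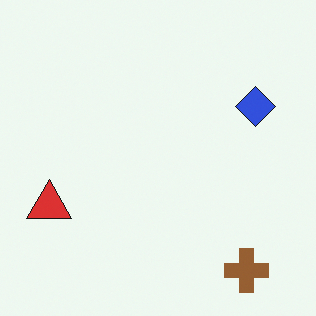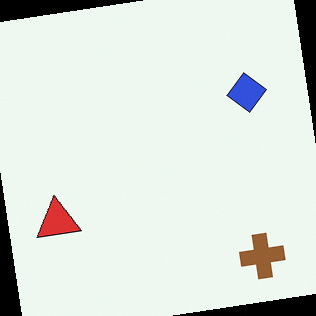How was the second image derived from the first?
The transformation is: rotated counter-clockwise by a few degrees.

Every shape is tilted by the same angle and the image corners show triangular fill wedges — a whole-image rotation by a non-right angle.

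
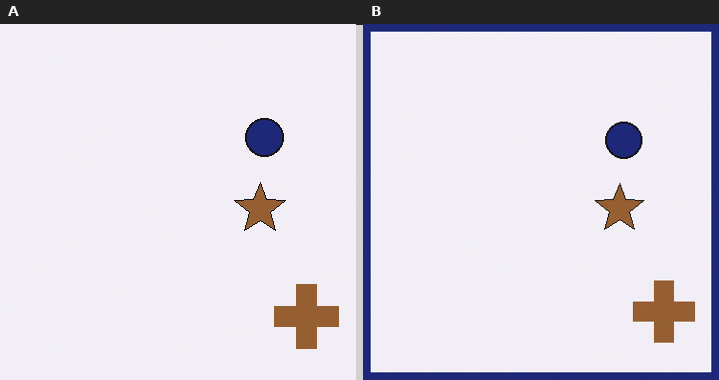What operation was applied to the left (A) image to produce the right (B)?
Framed with a navy border.

A solid navy frame runs around the edge of the right (B) image, with the content slightly shrunk inside it.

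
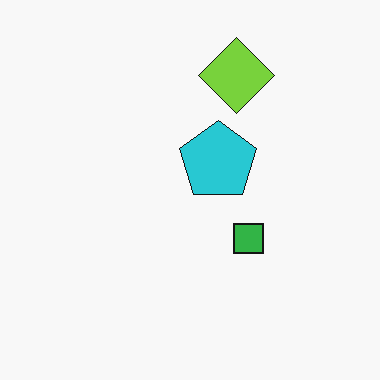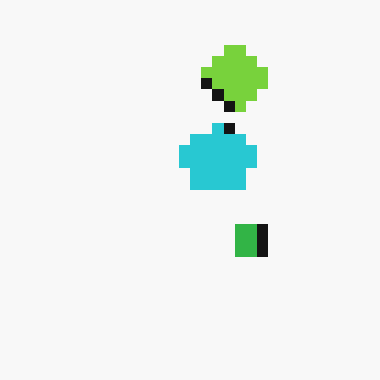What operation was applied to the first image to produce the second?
The second image is the first coarsely pixelated.

Shapes are reduced to large square blocks; fine edges and outlines are lost — a downscale-then-upscale (mosaic) effect.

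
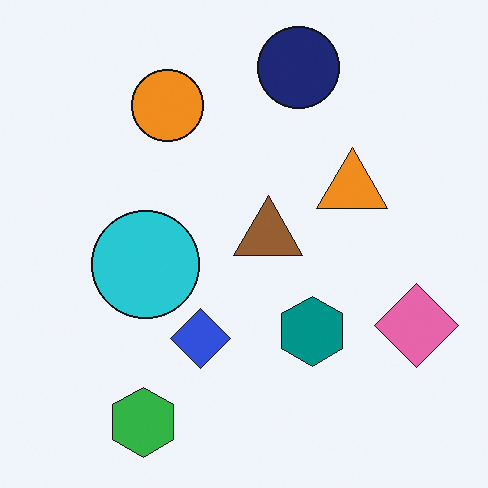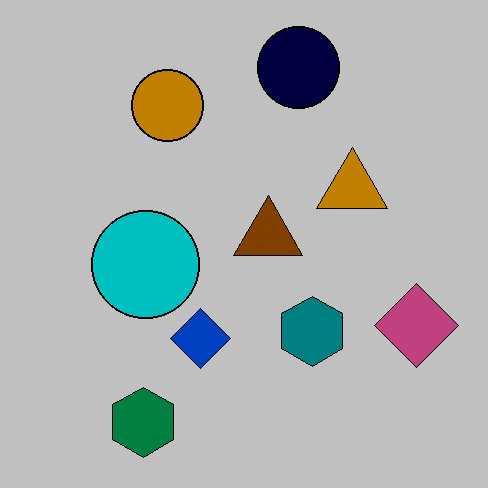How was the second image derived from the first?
The transformation is: aggressively posterized.

Each flat color has snapped to a coarser quantized level — most visibly, the near-white background has dropped to a flat grey.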